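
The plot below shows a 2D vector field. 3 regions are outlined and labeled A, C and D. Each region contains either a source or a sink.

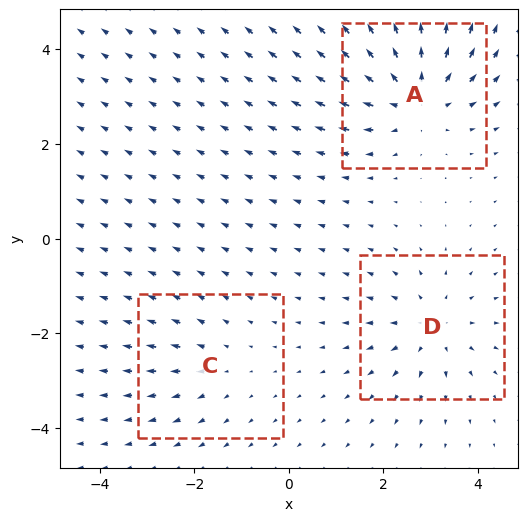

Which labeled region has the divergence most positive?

Divergence at each region's feature centre — A: about +4, C: about +2, D: about +3. Region A is most positive.

A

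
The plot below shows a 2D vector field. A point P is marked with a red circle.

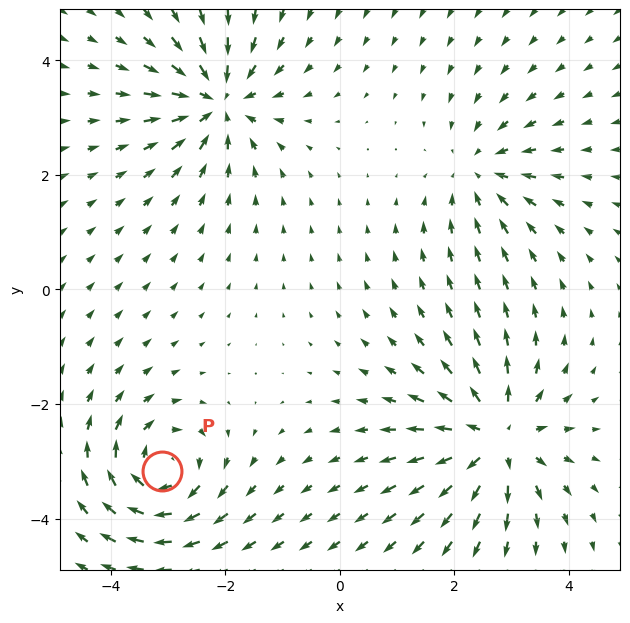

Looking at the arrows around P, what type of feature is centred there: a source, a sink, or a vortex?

vortex

At P (-3.1, -3.2) the arrows circulate clockwise. Divergence ≈0, curl about -5 — near-zero divergence with nonzero curl is a vortex.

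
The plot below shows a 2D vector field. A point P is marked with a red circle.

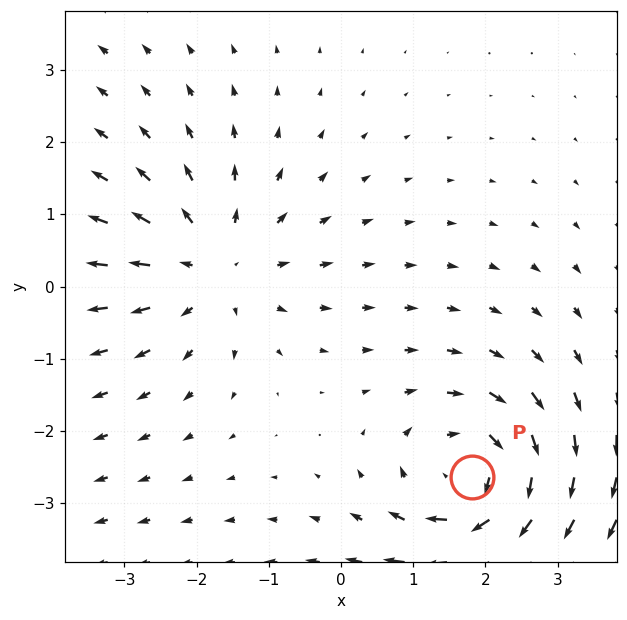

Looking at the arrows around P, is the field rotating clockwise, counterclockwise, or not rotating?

clockwise

Near P at (1.8, -2.6) the arrows circulate clockwise. The curl (z-component) there is about -4; negative curl means clockwise rotation.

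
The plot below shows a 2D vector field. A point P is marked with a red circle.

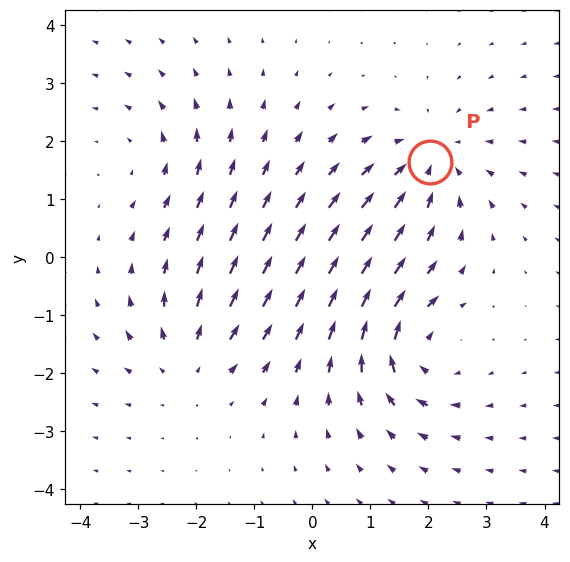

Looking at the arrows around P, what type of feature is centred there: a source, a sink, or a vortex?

sink

At P (2.0, 1.6) the arrows converge inward. Divergence about -5, curl ≈0 — negative divergence with near-zero curl is a sink.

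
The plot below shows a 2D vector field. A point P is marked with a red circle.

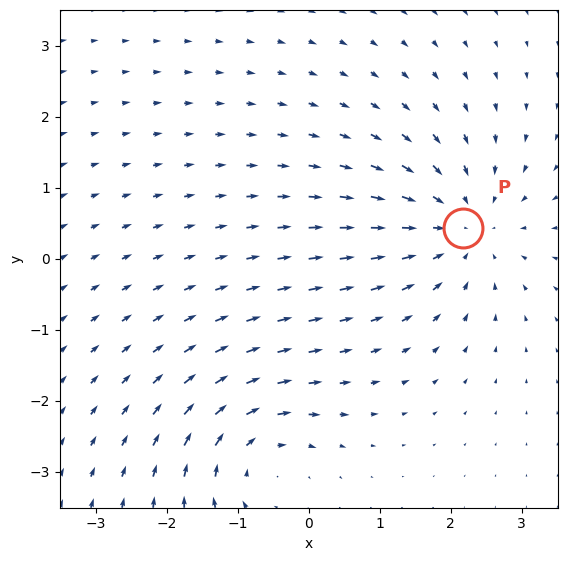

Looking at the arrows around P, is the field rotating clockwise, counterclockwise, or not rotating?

Near P at (2.2, 0.4) the arrows show no circulation. The curl there is ≈0.

not rotating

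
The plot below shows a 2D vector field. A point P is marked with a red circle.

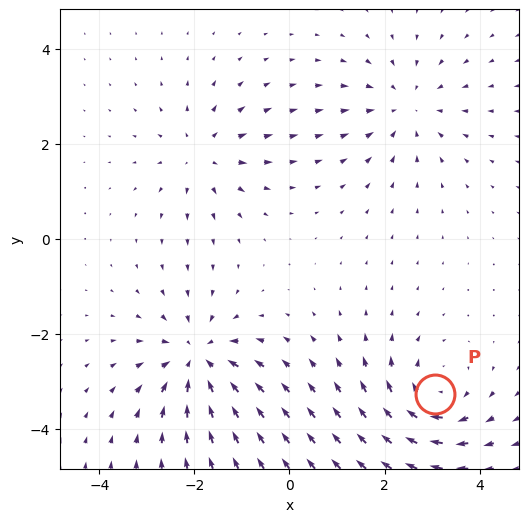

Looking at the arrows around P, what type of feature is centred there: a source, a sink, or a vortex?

vortex

At P (3.1, -3.3) the arrows circulate clockwise. Divergence ≈0, curl about -5 — near-zero divergence with nonzero curl is a vortex.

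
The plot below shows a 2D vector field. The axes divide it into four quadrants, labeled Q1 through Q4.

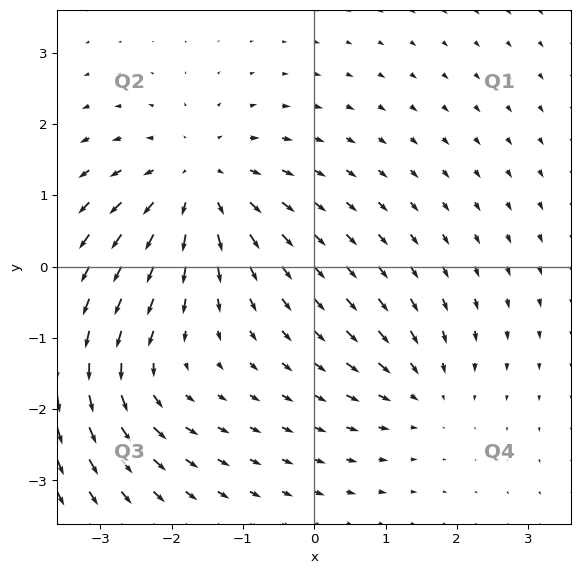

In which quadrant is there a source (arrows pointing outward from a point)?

The source sits at approximately (-1.6, 1.2), which lies in quadrant Q2. The divergence there is about +4, positive as expected for a source.

Q2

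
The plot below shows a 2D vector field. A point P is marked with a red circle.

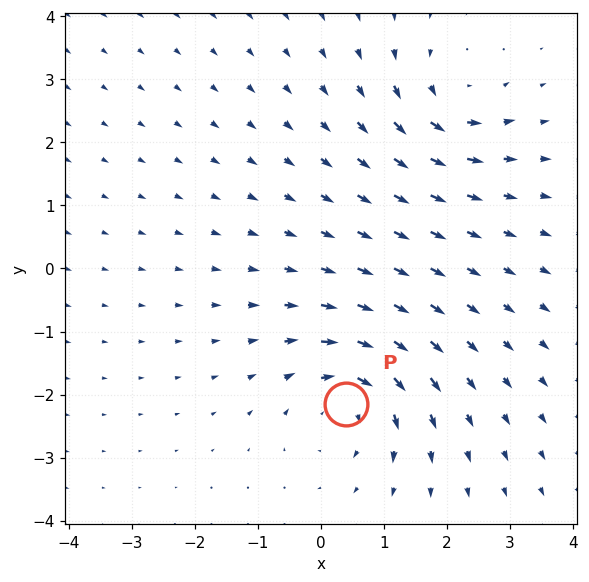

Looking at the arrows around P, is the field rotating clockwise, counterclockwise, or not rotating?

clockwise

Near P at (0.4, -2.2) the arrows circulate clockwise. The curl (z-component) there is about -4; negative curl means clockwise rotation.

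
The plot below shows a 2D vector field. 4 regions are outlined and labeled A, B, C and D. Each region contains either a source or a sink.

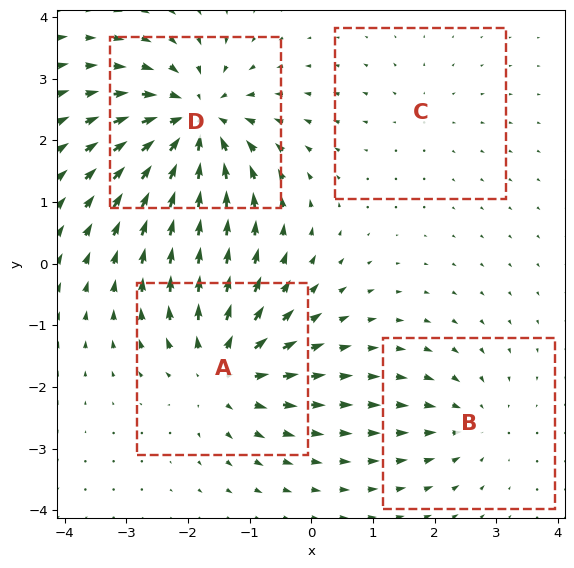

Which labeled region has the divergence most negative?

D

Divergence at each region's feature centre — A: about +6, B: about -3, C: about +2, D: about -8. Region D is most negative.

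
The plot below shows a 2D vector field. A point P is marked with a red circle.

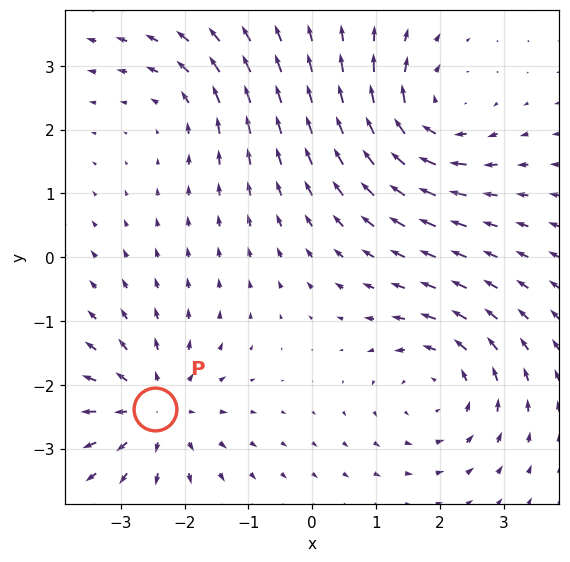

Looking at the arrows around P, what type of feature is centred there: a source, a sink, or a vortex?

source

At P (-2.5, -2.4) the arrows spread outward. Divergence about +5, curl ≈0 — positive divergence with near-zero curl is a source.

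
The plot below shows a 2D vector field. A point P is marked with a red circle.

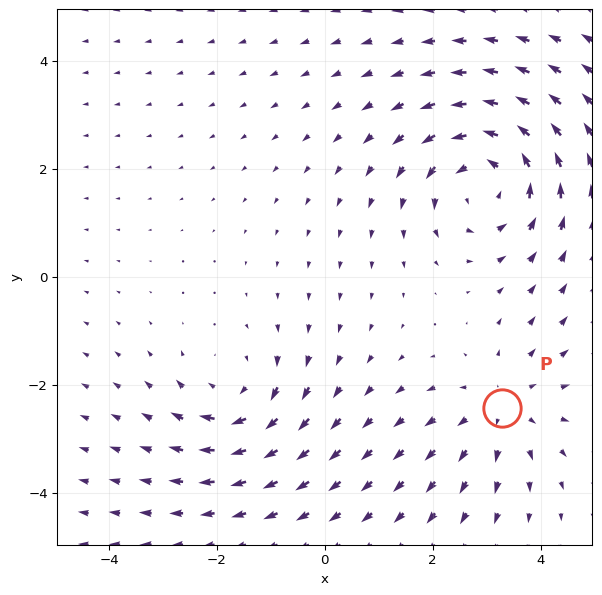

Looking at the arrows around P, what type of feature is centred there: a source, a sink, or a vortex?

source

At P (3.3, -2.4) the arrows spread outward. Divergence about +2, curl ≈0 — positive divergence with near-zero curl is a source.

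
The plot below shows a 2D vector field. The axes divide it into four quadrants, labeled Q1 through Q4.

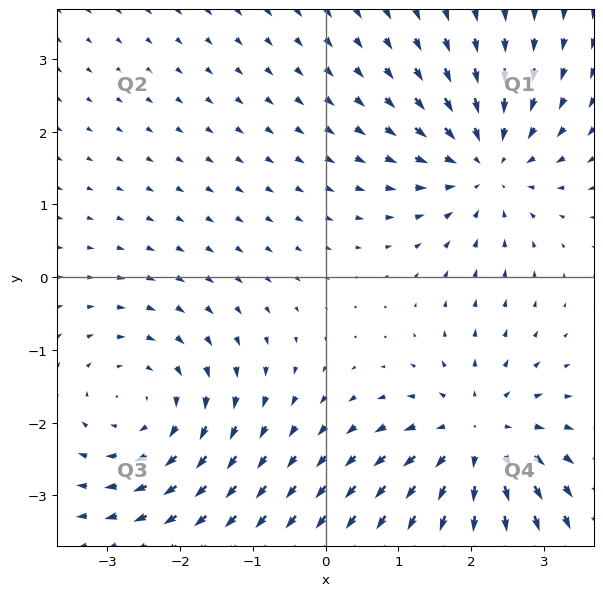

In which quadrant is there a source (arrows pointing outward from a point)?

Q4

The source sits at approximately (2.1, -2.2), which lies in quadrant Q4. The divergence there is about +5, positive as expected for a source.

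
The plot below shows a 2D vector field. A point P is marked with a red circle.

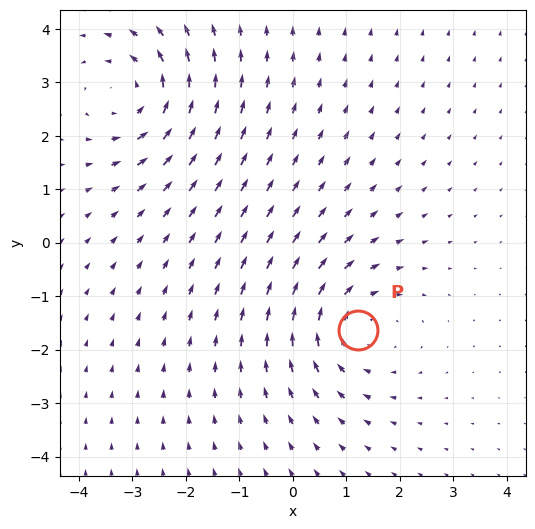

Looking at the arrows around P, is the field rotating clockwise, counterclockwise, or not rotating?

clockwise

Near P at (1.2, -1.6) the arrows circulate clockwise. The curl (z-component) there is about -3; negative curl means clockwise rotation.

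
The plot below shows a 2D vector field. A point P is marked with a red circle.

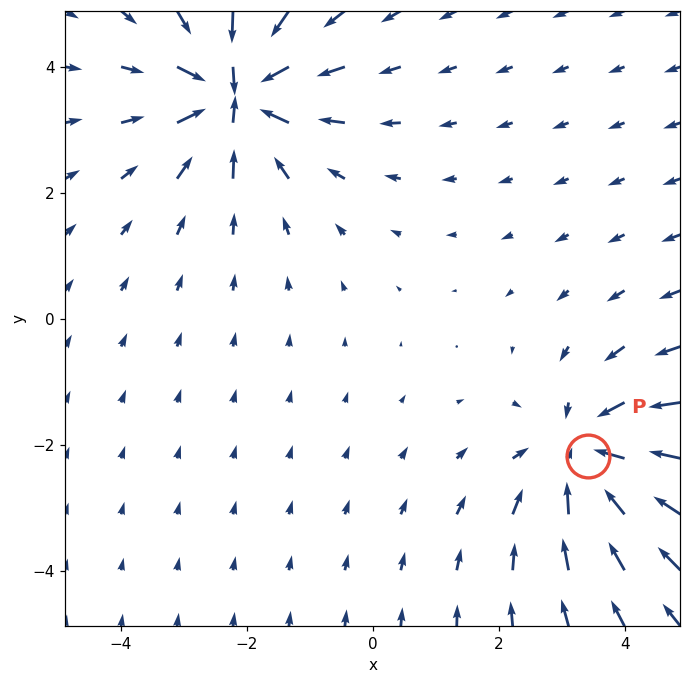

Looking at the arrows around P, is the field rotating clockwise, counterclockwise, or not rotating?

not rotating

Near P at (3.4, -2.2) the arrows show no circulation. The curl there is ≈0.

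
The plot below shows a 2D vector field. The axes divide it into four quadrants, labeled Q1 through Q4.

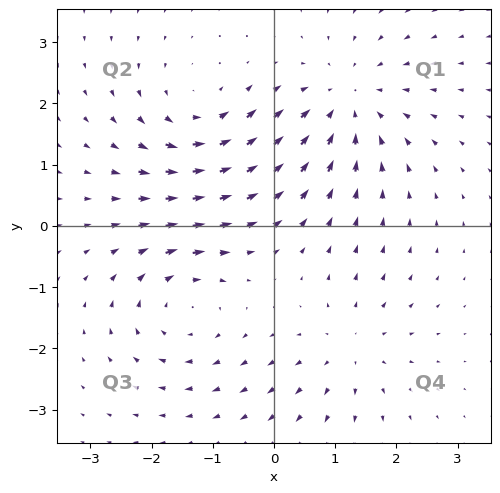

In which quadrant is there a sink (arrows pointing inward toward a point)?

Q1

The sink sits at approximately (1.2, 2.0), which lies in quadrant Q1. The divergence there is about -3, negative as expected for a sink.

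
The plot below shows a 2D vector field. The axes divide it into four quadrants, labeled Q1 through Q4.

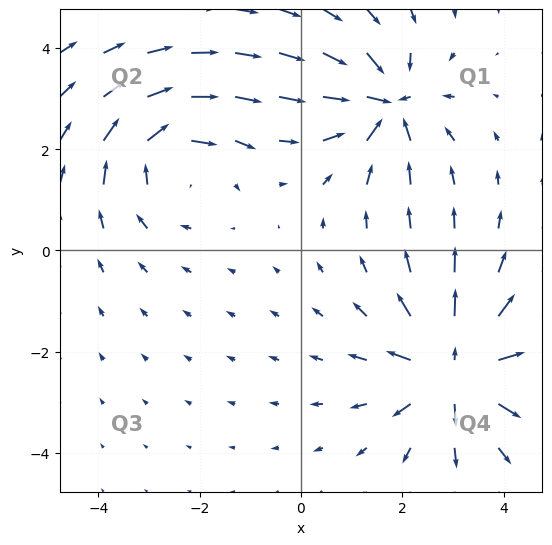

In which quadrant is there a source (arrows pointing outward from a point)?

The source sits at approximately (3.1, -2.3), which lies in quadrant Q4. The divergence there is about +5, positive as expected for a source.

Q4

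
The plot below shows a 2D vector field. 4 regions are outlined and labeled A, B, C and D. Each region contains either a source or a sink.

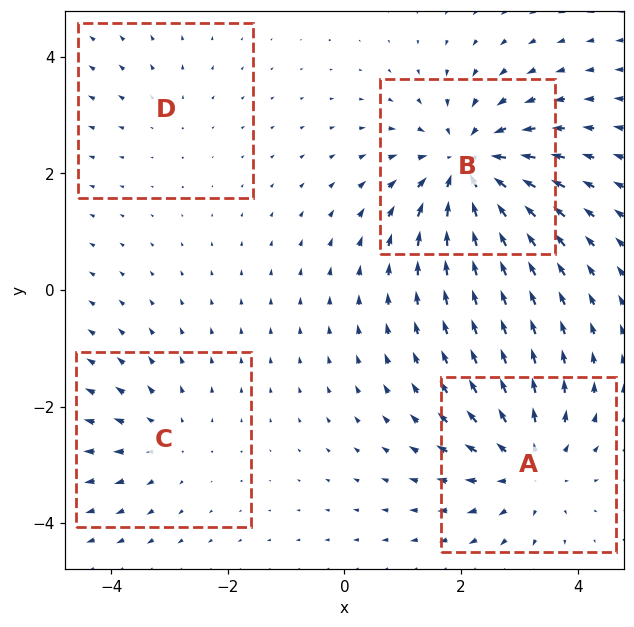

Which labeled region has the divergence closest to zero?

Divergence at each region's feature centre — A: about +5, B: about -7, C: about +3, D: about +2. Region D is closest to zero.

D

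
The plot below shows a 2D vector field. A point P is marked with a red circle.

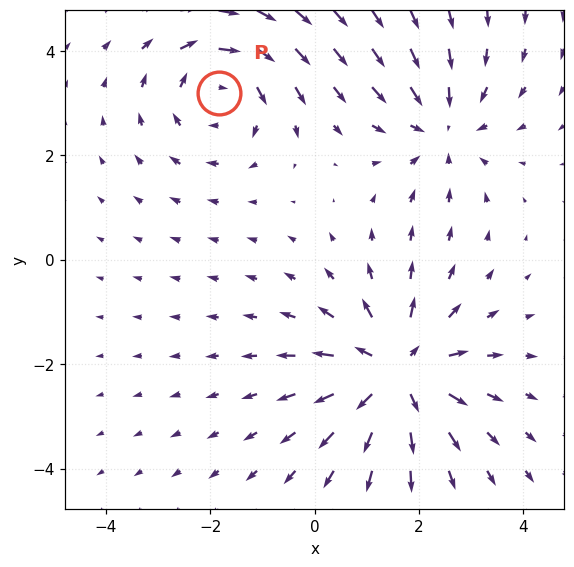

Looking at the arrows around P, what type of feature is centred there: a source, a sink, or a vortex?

At P (-1.8, 3.2) the arrows circulate clockwise. Divergence ≈0, curl about -3 — near-zero divergence with nonzero curl is a vortex.

vortex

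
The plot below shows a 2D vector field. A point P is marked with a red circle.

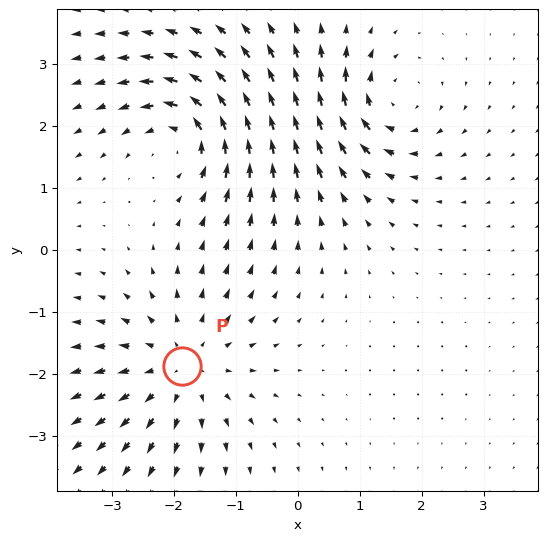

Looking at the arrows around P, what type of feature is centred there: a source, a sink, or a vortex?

source

At P (-1.9, -1.9) the arrows spread outward. Divergence about +4, curl ≈0 — positive divergence with near-zero curl is a source.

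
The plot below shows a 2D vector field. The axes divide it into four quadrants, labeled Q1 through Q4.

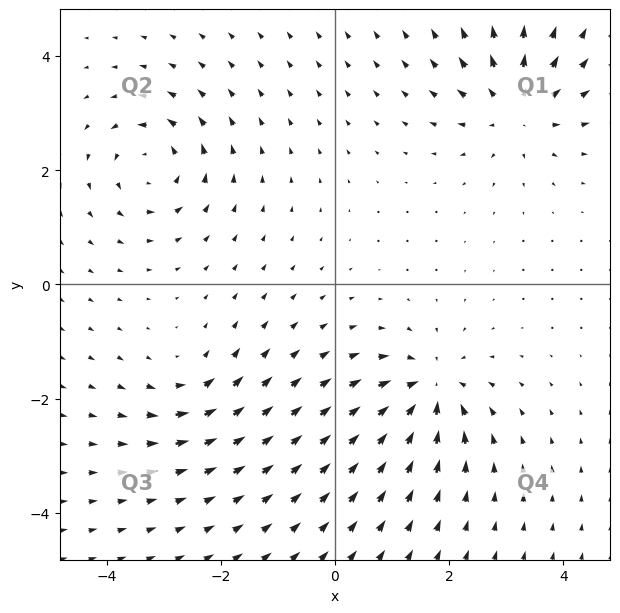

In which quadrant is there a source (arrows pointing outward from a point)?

The source sits at approximately (3.2, 3.1), which lies in quadrant Q1. The divergence there is about +5, positive as expected for a source.

Q1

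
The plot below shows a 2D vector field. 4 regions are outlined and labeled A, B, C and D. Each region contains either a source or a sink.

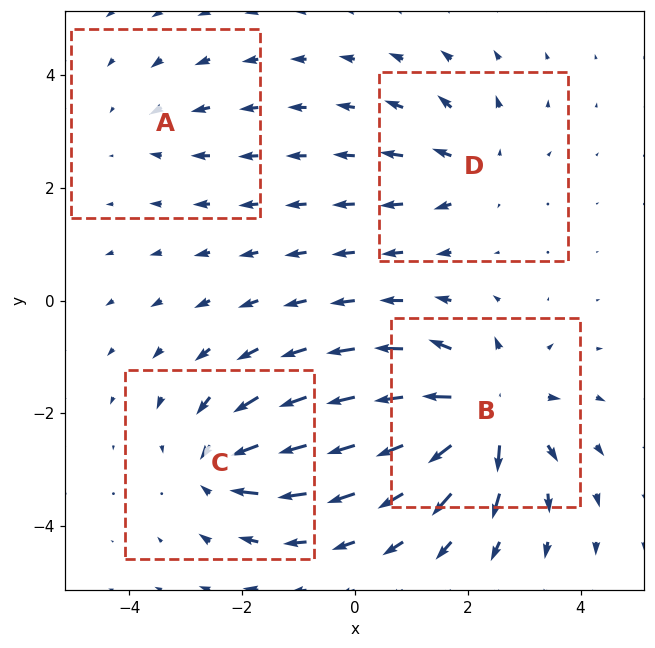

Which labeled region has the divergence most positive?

B

Divergence at each region's feature centre — A: about -2, B: about +8, C: about -6, D: about +4. Region B is most positive.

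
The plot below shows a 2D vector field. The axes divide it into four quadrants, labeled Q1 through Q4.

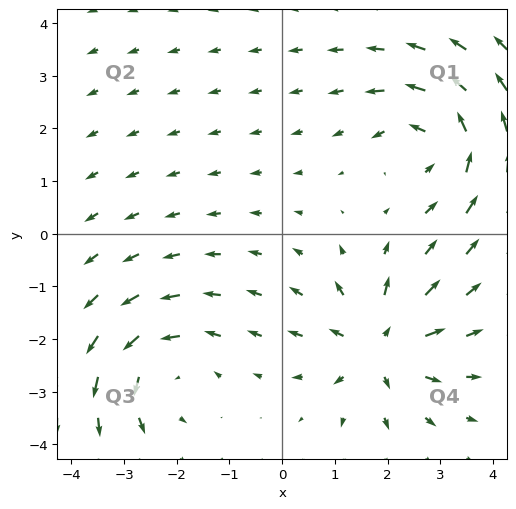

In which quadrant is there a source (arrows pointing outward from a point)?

The source sits at approximately (1.8, -2.1), which lies in quadrant Q4. The divergence there is about +6, positive as expected for a source.

Q4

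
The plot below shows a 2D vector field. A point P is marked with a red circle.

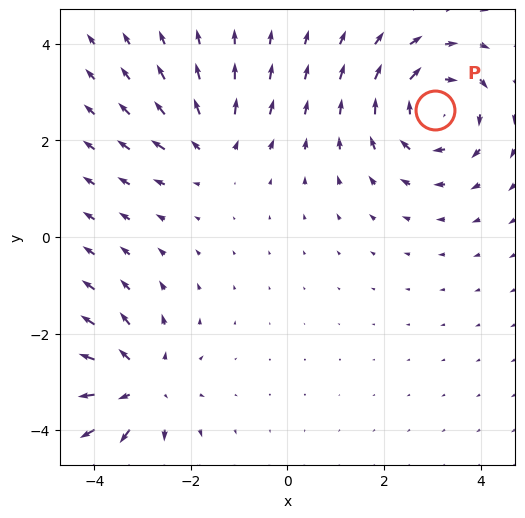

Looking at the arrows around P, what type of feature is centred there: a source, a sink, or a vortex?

vortex

At P (3.1, 2.6) the arrows circulate clockwise. Divergence ≈0, curl about -5 — near-zero divergence with nonzero curl is a vortex.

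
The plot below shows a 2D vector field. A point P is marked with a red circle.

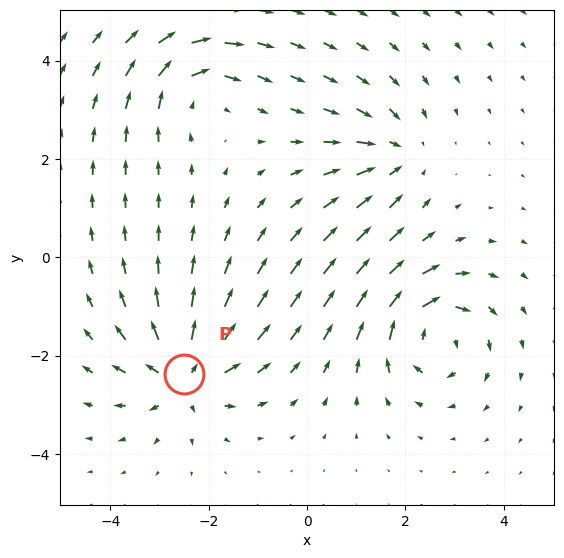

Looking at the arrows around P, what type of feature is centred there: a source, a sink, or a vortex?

At P (-2.5, -2.4) the arrows spread outward. Divergence about +7, curl ≈0 — positive divergence with near-zero curl is a source.

source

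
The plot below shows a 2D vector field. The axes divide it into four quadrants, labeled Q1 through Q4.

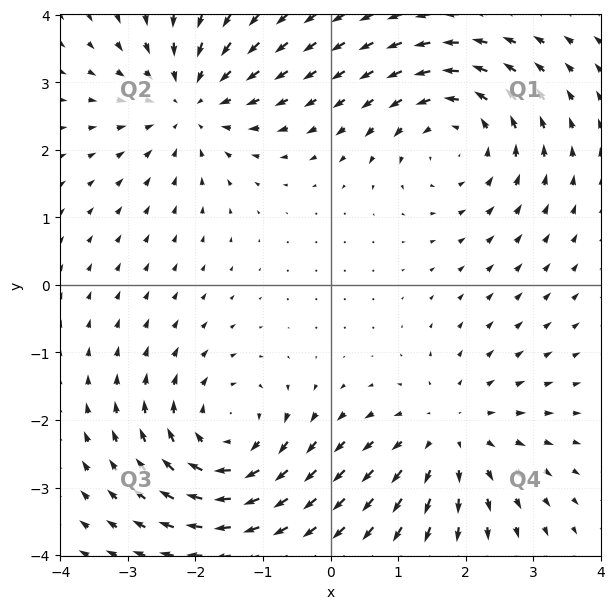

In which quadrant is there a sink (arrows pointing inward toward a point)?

Q2

The sink sits at approximately (-2.1, 2.7), which lies in quadrant Q2. The divergence there is about -4, negative as expected for a sink.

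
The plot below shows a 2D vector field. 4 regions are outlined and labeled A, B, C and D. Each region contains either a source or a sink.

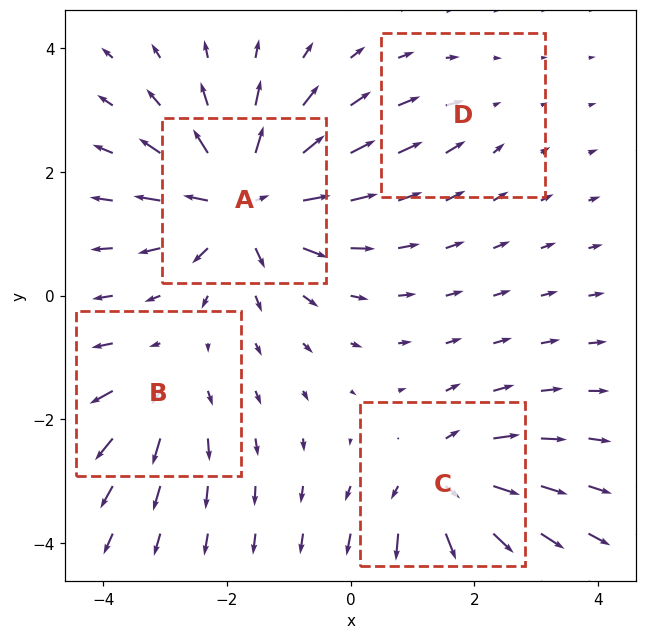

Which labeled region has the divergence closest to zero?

D

Divergence at each region's feature centre — A: about +9, B: about +4, C: about +6, D: about -2. Region D is closest to zero.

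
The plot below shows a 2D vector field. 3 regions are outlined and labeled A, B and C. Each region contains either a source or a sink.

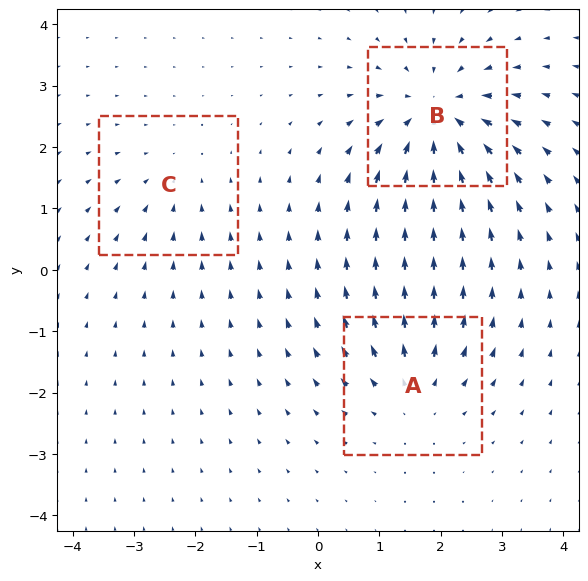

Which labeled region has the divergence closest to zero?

C

Divergence at each region's feature centre — A: about +3, B: about -5, C: about -2. Region C is closest to zero.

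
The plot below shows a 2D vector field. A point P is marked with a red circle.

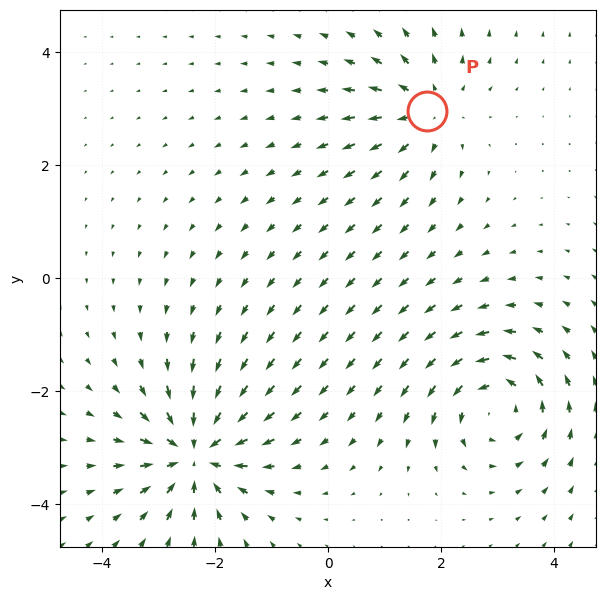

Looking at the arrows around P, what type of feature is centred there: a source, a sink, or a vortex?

source

At P (1.8, 3.0) the arrows spread outward. Divergence about +3, curl ≈0 — positive divergence with near-zero curl is a source.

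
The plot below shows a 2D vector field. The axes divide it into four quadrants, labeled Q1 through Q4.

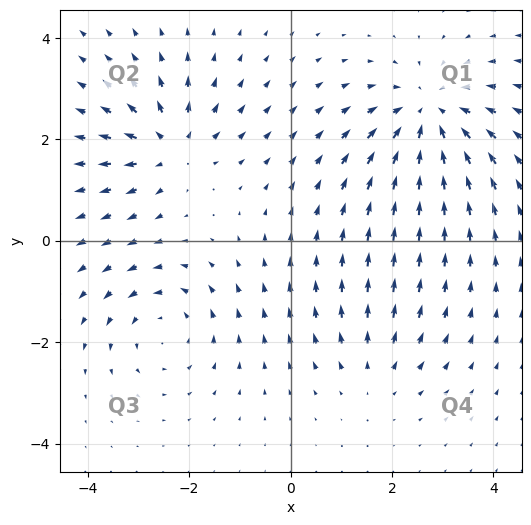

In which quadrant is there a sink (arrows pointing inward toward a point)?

The sink sits at approximately (2.7, 2.5), which lies in quadrant Q1. The divergence there is about -5, negative as expected for a sink.

Q1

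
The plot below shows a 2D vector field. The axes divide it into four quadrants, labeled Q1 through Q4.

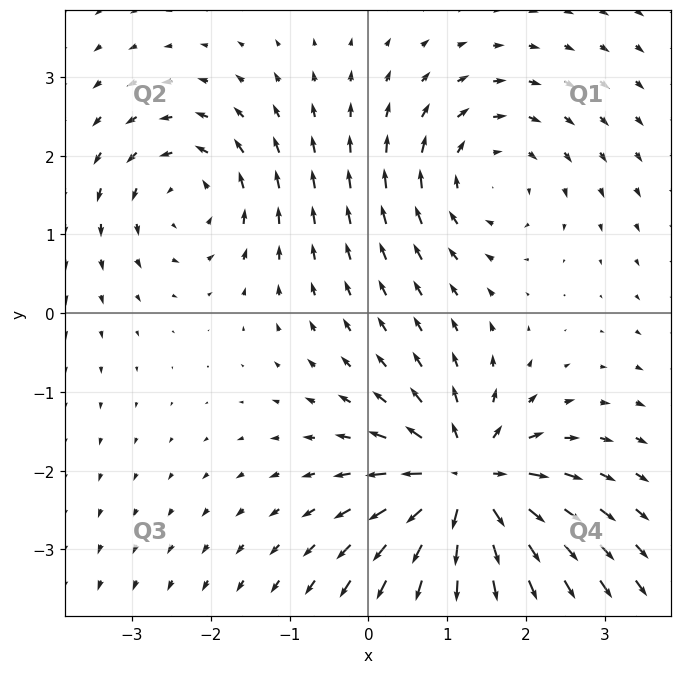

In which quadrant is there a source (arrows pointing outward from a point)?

The source sits at approximately (1.2, -2.2), which lies in quadrant Q4. The divergence there is about +6, positive as expected for a source.

Q4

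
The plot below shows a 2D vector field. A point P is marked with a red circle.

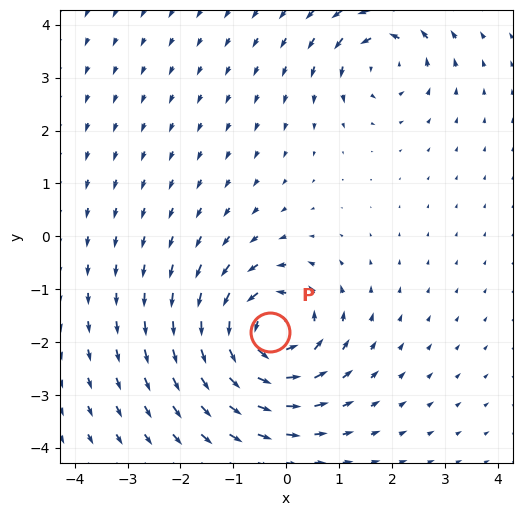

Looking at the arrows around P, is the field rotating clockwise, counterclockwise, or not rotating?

counterclockwise

Near P at (-0.3, -1.8) the arrows circulate counterclockwise. The curl (z-component) there is about +5; positive curl means counterclockwise rotation.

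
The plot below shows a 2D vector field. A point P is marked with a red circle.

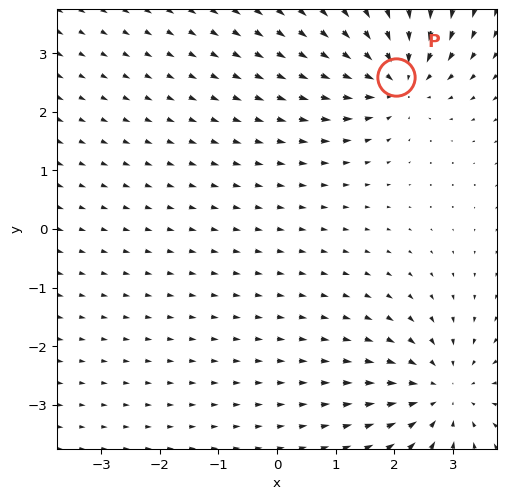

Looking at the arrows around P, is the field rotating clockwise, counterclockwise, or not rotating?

Near P at (2.0, 2.6) the arrows show no circulation. The curl there is ≈0.

not rotating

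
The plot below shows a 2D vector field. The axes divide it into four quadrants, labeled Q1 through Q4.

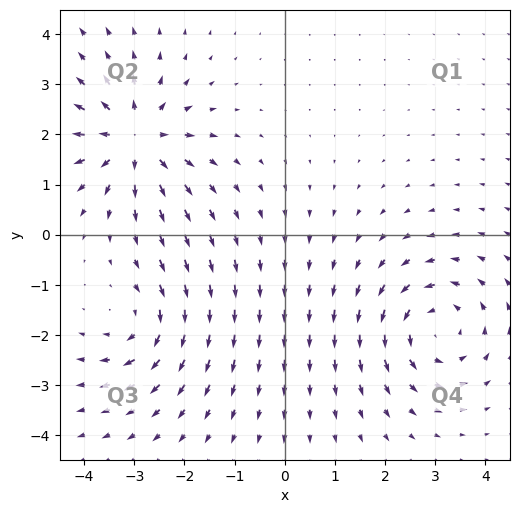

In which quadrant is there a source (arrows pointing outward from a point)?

The source sits at approximately (-3.0, 1.9), which lies in quadrant Q2. The divergence there is about +5, positive as expected for a source.

Q2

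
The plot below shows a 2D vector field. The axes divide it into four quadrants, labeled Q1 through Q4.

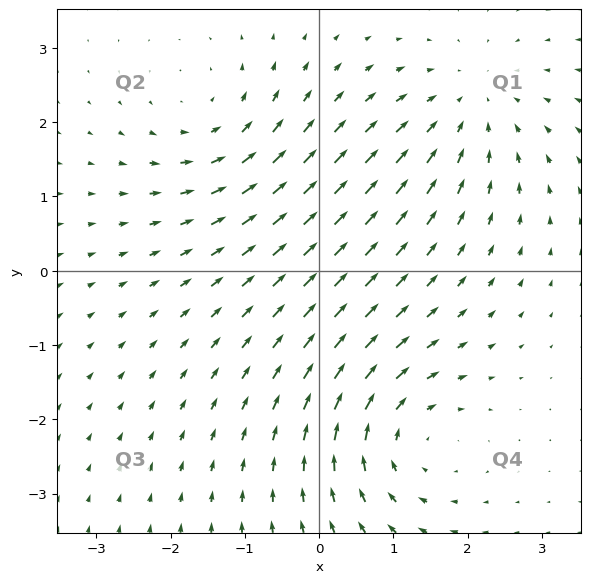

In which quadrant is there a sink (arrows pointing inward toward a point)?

The sink sits at approximately (2.0, 2.2), which lies in quadrant Q1. The divergence there is about -3, negative as expected for a sink.

Q1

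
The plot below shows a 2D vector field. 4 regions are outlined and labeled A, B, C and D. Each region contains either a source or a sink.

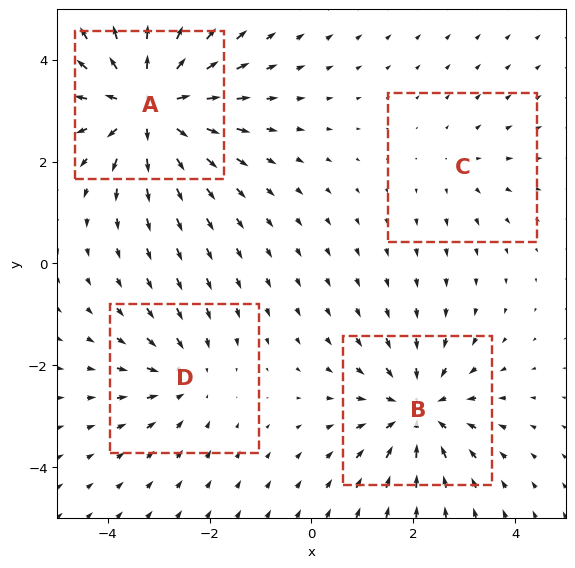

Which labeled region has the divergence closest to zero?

C

Divergence at each region's feature centre — A: about +6, B: about -5, C: about +2, D: about -3. Region C is closest to zero.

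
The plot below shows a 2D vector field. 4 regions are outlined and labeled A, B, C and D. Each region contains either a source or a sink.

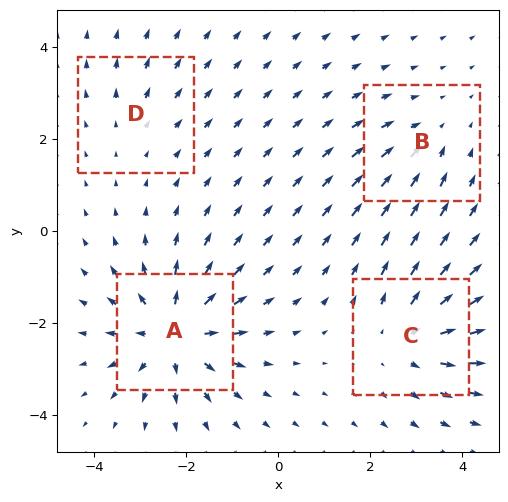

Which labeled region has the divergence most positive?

Divergence at each region's feature centre — A: about +7, B: about -3, C: about +5, D: about +2. Region A is most positive.

A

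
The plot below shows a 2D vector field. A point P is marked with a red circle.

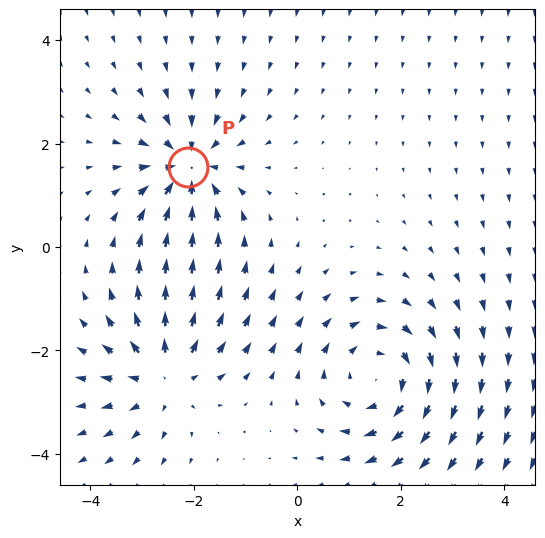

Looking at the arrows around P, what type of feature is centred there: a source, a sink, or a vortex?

sink

At P (-2.1, 1.5) the arrows converge inward. Divergence about -4, curl ≈0 — negative divergence with near-zero curl is a sink.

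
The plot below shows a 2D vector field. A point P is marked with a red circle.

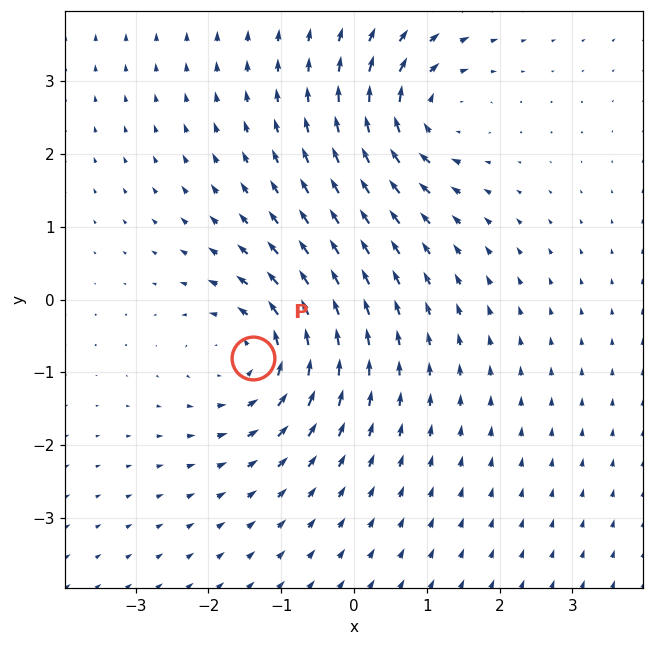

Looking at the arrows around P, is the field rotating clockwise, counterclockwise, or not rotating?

Near P at (-1.4, -0.8) the arrows circulate counterclockwise. The curl (z-component) there is about +5; positive curl means counterclockwise rotation.

counterclockwise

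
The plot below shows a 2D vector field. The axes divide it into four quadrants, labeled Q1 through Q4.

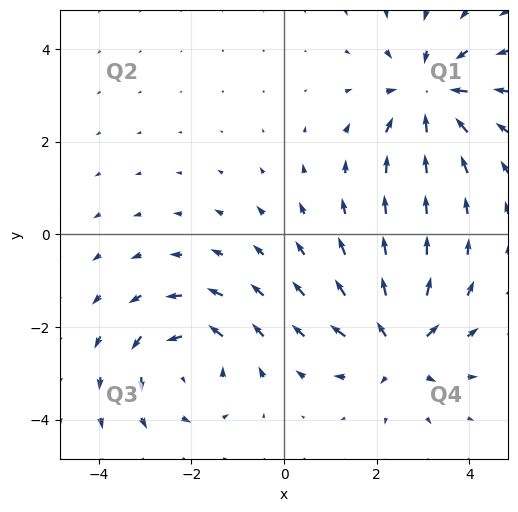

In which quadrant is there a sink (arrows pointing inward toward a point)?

The sink sits at approximately (3.1, 3.0), which lies in quadrant Q1. The divergence there is about -4, negative as expected for a sink.

Q1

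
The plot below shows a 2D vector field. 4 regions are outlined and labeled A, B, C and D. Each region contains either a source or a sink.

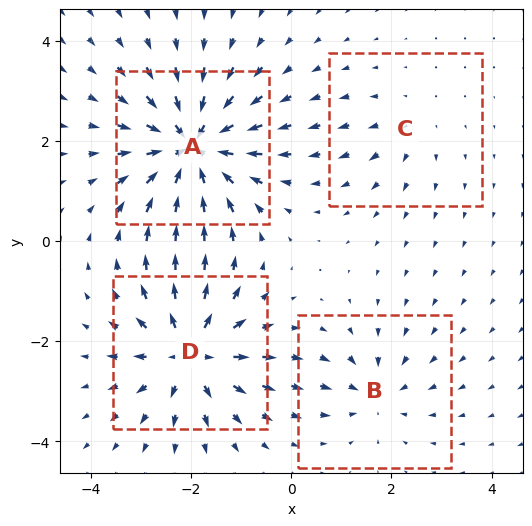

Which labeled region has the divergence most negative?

A

Divergence at each region's feature centre — A: about -7, B: about -3, C: about +2, D: about +6. Region A is most negative.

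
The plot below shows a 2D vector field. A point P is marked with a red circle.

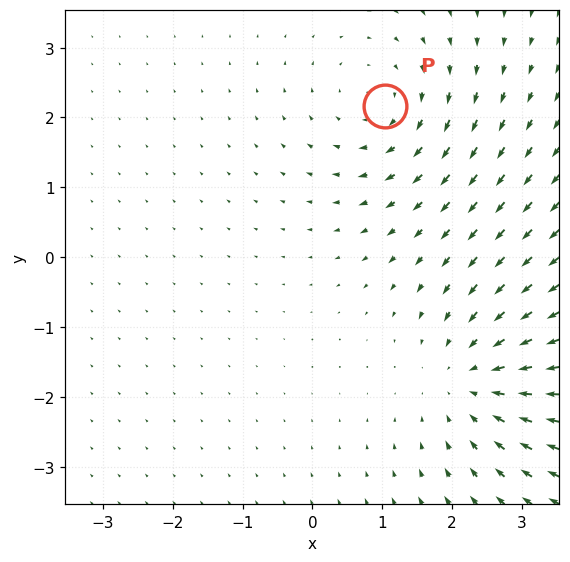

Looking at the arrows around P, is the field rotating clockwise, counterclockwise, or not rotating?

clockwise

Near P at (1.0, 2.2) the arrows circulate clockwise. The curl (z-component) there is about -3; negative curl means clockwise rotation.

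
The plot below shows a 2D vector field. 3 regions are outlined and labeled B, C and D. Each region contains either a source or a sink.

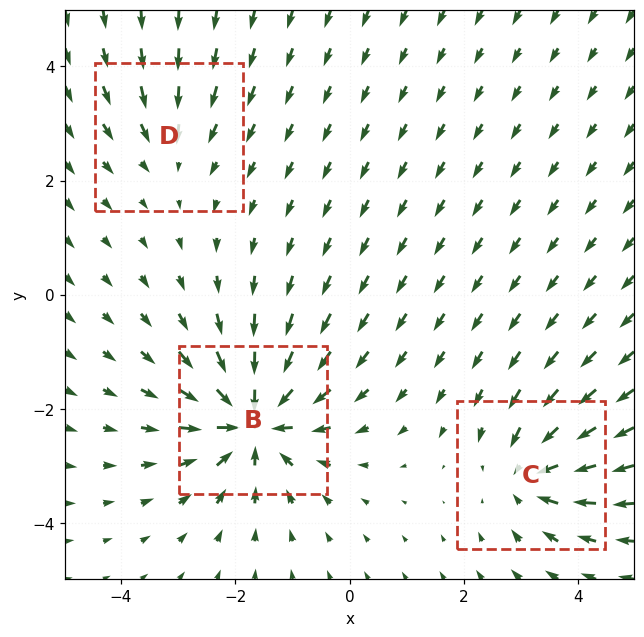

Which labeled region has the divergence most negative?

B

Divergence at each region's feature centre — B: about -6, C: about -4, D: about -2. Region B is most negative.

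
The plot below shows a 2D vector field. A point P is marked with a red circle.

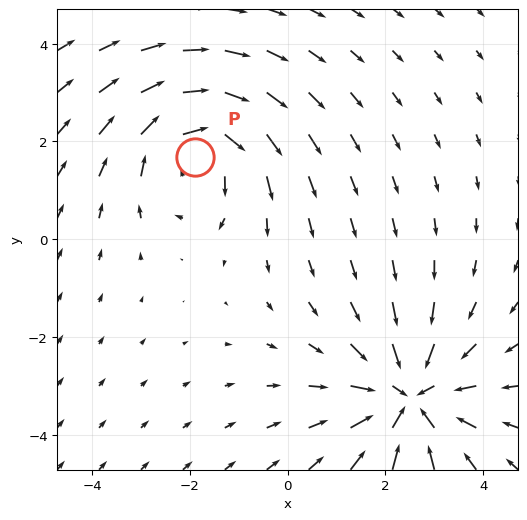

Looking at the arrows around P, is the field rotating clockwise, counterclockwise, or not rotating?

Near P at (-1.9, 1.7) the arrows circulate clockwise. The curl (z-component) there is about -4; negative curl means clockwise rotation.

clockwise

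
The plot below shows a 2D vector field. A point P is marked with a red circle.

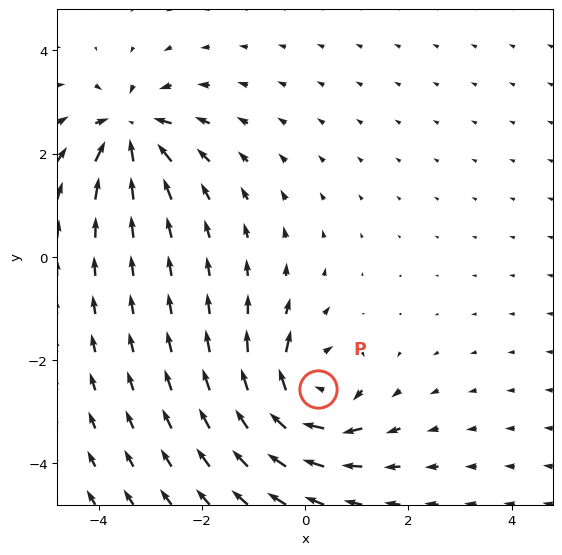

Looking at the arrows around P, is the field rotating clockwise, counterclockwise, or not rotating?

Near P at (0.3, -2.6) the arrows circulate clockwise. The curl (z-component) there is about -5; negative curl means clockwise rotation.

clockwise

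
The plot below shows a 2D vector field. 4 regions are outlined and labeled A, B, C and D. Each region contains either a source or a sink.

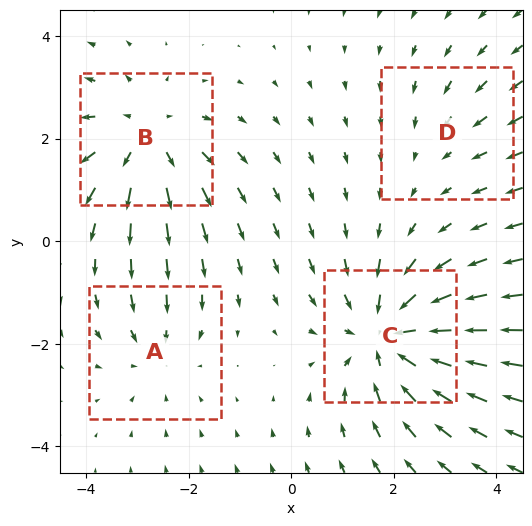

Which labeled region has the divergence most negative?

C

Divergence at each region's feature centre — A: about -3, B: about +4, C: about -5, D: about -2. Region C is most negative.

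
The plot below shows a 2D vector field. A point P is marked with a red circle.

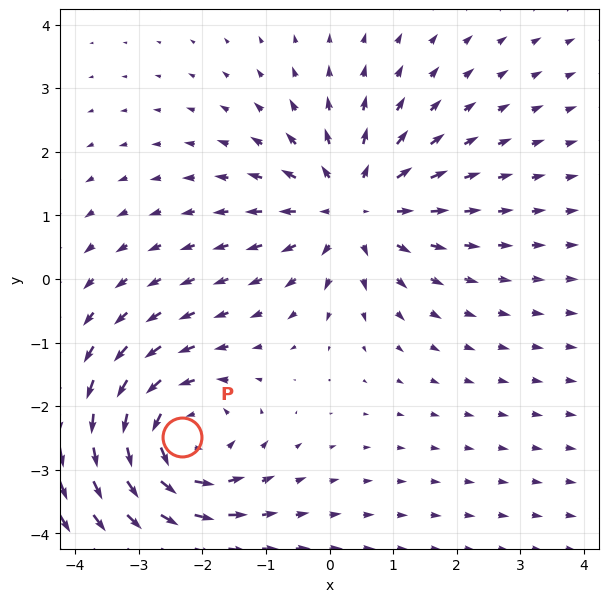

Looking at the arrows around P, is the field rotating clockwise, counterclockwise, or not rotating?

Near P at (-2.3, -2.5) the arrows circulate counterclockwise. The curl (z-component) there is about +3; positive curl means counterclockwise rotation.

counterclockwise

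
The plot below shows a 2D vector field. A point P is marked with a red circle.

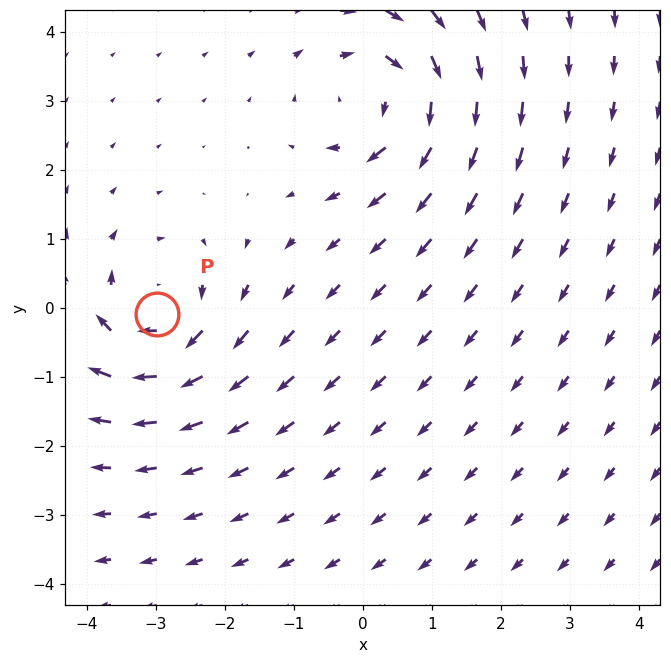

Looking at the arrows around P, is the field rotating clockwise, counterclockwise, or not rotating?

clockwise

Near P at (-3.0, -0.1) the arrows circulate clockwise. The curl (z-component) there is about -4; negative curl means clockwise rotation.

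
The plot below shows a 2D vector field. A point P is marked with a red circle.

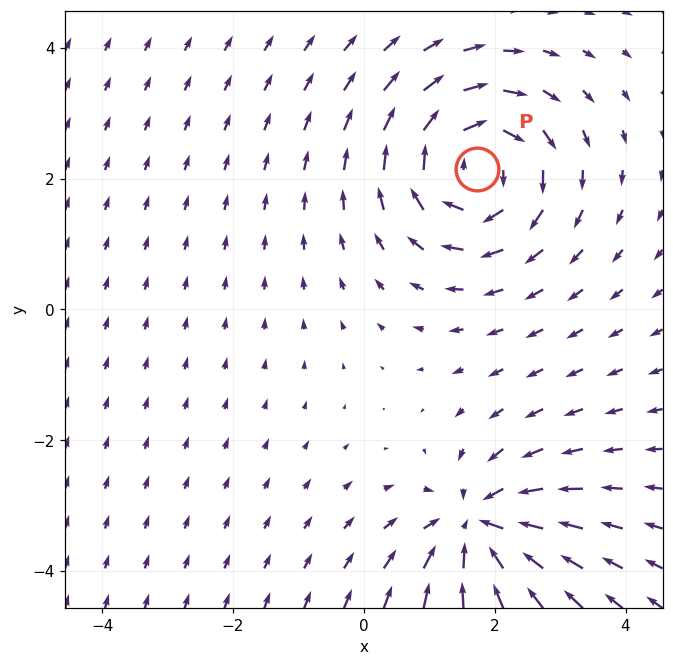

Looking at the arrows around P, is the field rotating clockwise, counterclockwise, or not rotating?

Near P at (1.7, 2.1) the arrows circulate clockwise. The curl (z-component) there is about -3; negative curl means clockwise rotation.

clockwise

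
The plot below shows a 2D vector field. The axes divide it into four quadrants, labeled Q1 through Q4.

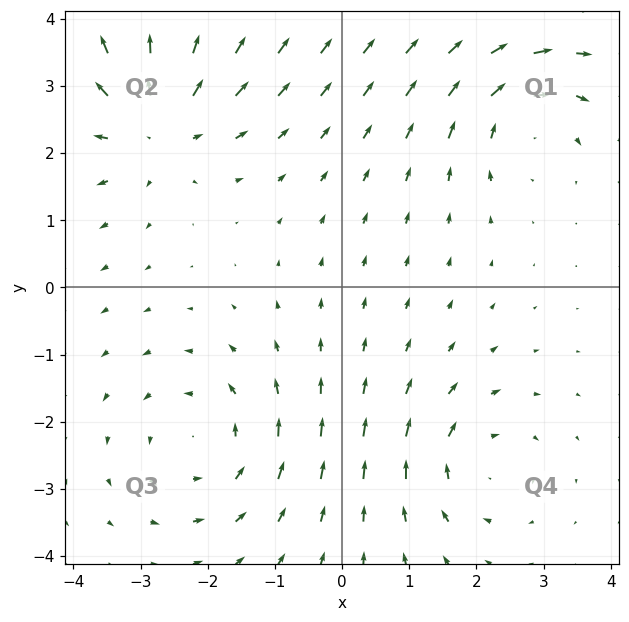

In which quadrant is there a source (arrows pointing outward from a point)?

Q2

The source sits at approximately (-2.8, 2.4), which lies in quadrant Q2. The divergence there is about +4, positive as expected for a source.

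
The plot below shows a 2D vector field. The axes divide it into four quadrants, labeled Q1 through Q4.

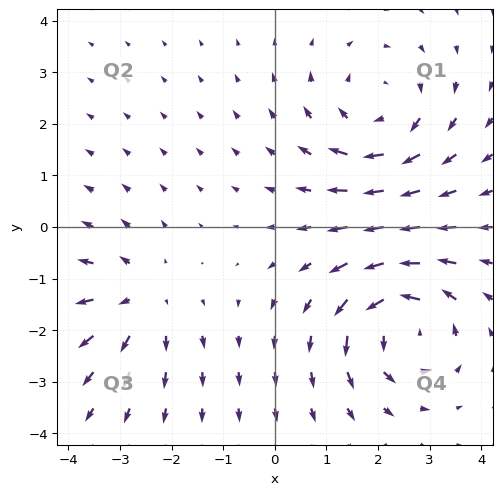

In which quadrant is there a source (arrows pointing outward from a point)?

The source sits at approximately (-2.6, -1.4), which lies in quadrant Q3. The divergence there is about +3, positive as expected for a source.

Q3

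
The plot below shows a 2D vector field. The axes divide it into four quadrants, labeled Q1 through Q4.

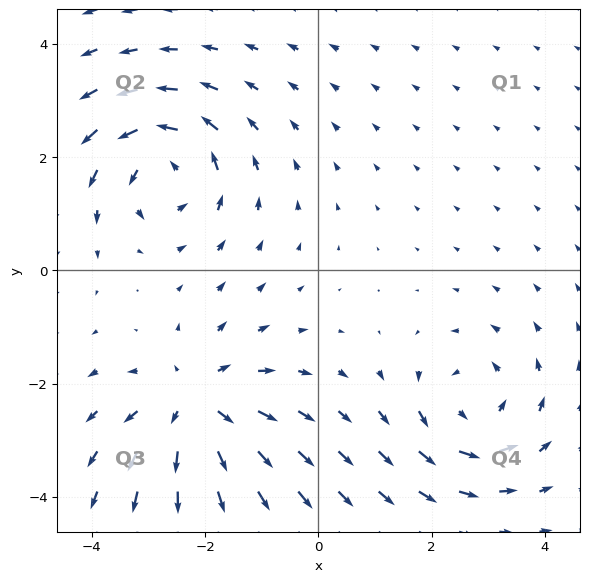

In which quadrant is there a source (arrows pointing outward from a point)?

Q3

The source sits at approximately (-2.2, -2.4), which lies in quadrant Q3. The divergence there is about +5, positive as expected for a source.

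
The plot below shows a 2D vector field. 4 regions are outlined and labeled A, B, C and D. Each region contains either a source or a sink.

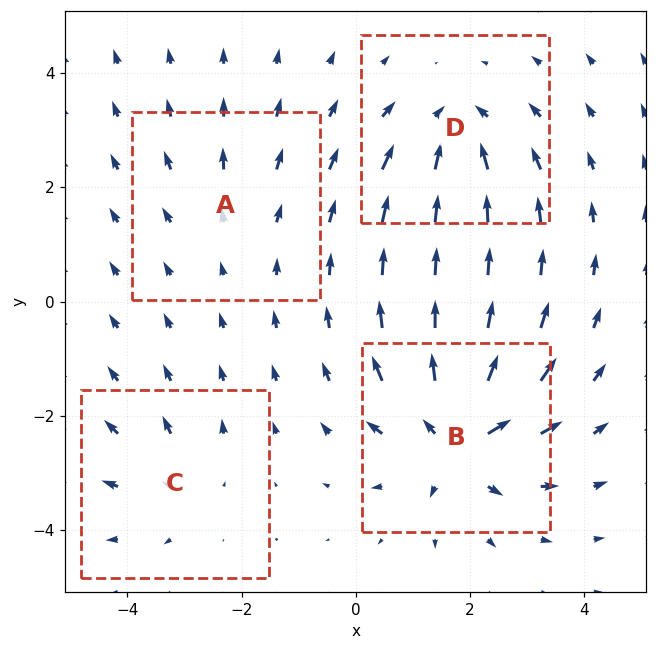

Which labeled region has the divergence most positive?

B

Divergence at each region's feature centre — A: about +2, B: about +8, C: about +4, D: about -6. Region B is most positive.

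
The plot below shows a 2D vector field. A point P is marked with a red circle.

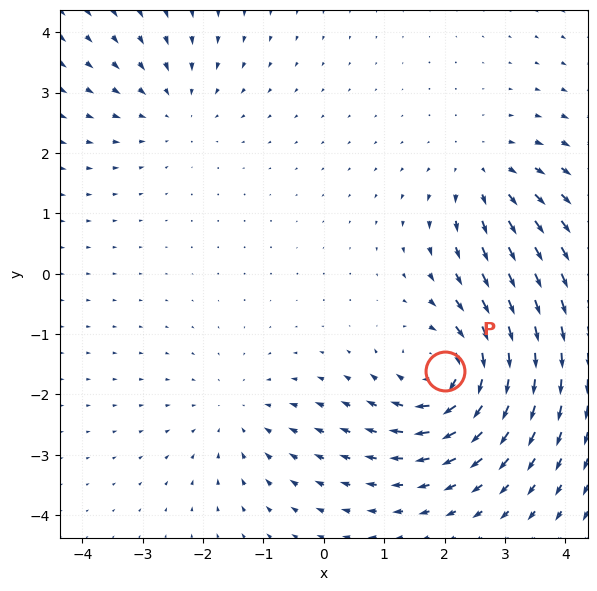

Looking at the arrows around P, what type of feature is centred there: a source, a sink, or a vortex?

vortex

At P (2.0, -1.6) the arrows circulate clockwise. Divergence ≈0, curl about -6 — near-zero divergence with nonzero curl is a vortex.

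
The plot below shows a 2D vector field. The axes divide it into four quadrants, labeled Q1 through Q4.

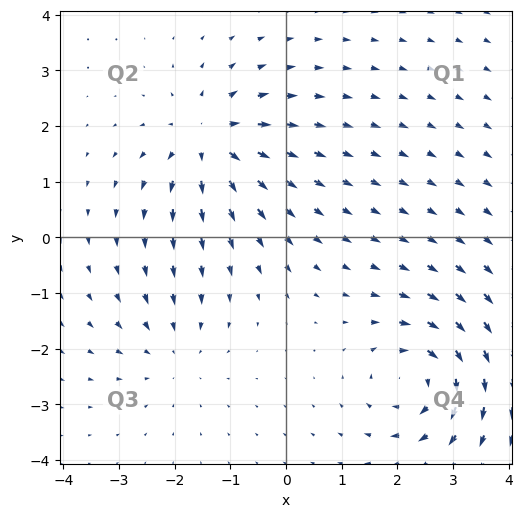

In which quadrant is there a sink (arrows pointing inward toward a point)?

The sink sits at approximately (-2.0, -2.1), which lies in quadrant Q3. The divergence there is about -3, negative as expected for a sink.

Q3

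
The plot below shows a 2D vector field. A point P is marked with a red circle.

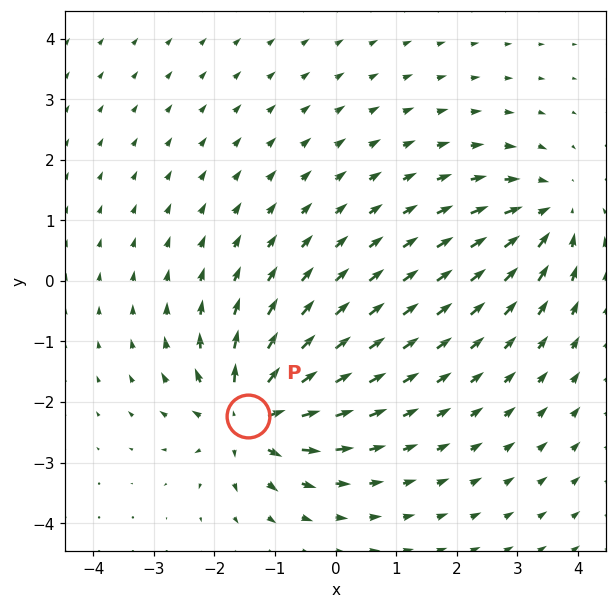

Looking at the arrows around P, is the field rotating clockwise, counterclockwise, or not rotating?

not rotating

Near P at (-1.4, -2.2) the arrows show no circulation. The curl there is ≈0.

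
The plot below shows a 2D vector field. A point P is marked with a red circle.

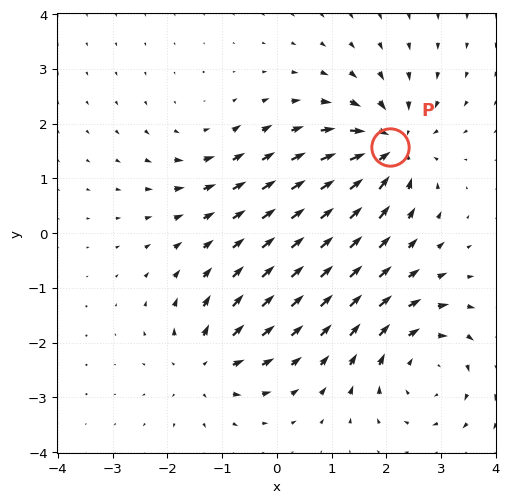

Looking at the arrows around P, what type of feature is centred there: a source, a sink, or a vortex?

sink

At P (2.1, 1.6) the arrows converge inward. Divergence about -7, curl ≈0 — negative divergence with near-zero curl is a sink.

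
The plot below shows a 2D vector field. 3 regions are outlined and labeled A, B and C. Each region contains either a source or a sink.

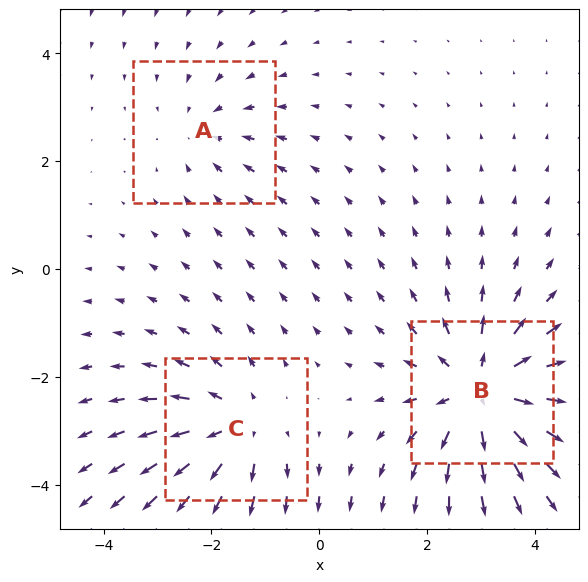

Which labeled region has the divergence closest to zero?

Divergence at each region's feature centre — A: about -2, B: about +5, C: about +3. Region A is closest to zero.

A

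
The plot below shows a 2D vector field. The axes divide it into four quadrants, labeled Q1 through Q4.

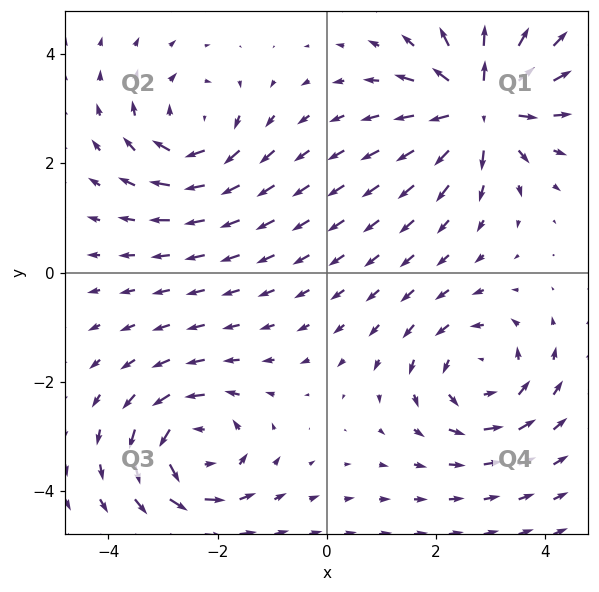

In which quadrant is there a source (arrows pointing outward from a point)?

Q1

The source sits at approximately (2.8, 3.1), which lies in quadrant Q1. The divergence there is about +5, positive as expected for a source.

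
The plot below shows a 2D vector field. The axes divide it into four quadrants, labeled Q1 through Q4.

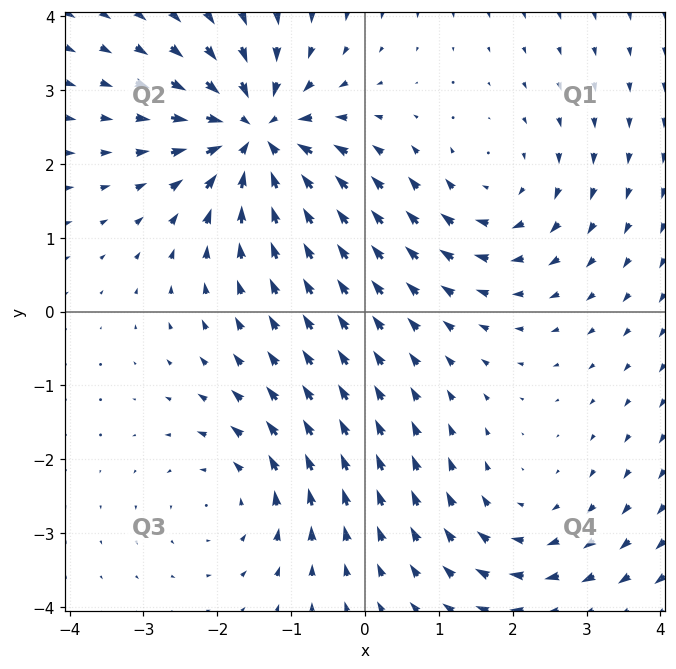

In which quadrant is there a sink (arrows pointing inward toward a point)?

The sink sits at approximately (-1.5, 2.4), which lies in quadrant Q2. The divergence there is about -7, negative as expected for a sink.

Q2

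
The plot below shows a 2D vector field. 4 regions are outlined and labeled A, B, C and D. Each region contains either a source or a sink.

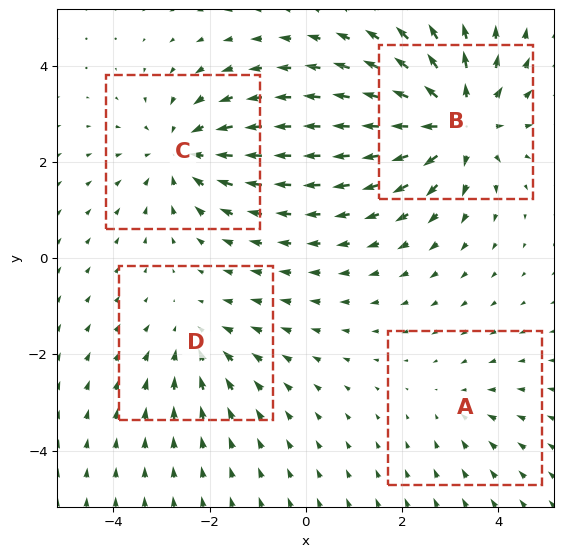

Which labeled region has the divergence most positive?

B

Divergence at each region's feature centre — A: about -2, B: about +6, C: about -4, D: about -3. Region B is most positive.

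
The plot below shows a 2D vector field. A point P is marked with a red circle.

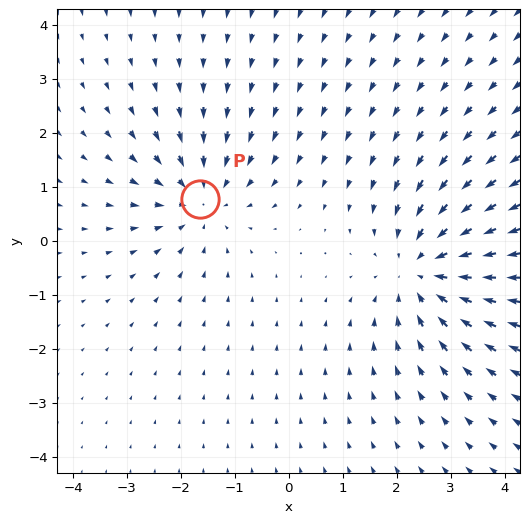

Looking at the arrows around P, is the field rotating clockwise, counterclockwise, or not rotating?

not rotating

Near P at (-1.6, 0.8) the arrows show no circulation. The curl there is ≈0.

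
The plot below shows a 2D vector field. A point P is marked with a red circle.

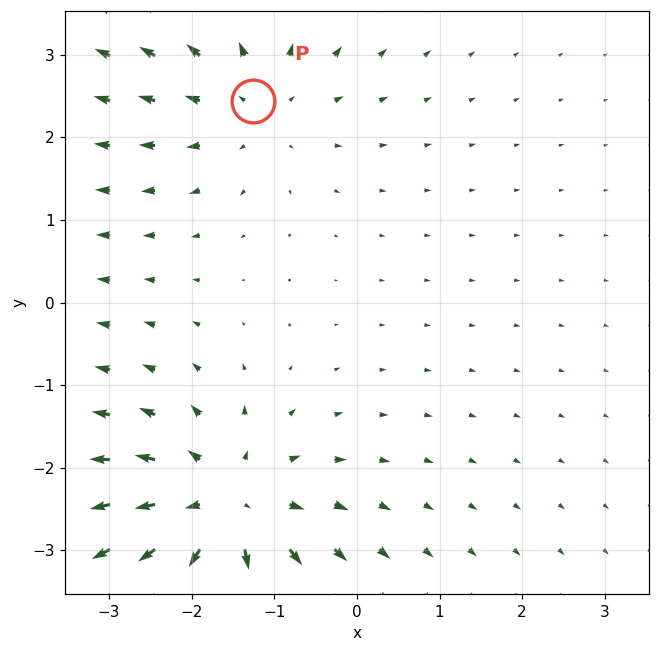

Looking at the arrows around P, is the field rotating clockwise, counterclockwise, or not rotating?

Near P at (-1.3, 2.4) the arrows show no circulation. The curl there is ≈0.

not rotating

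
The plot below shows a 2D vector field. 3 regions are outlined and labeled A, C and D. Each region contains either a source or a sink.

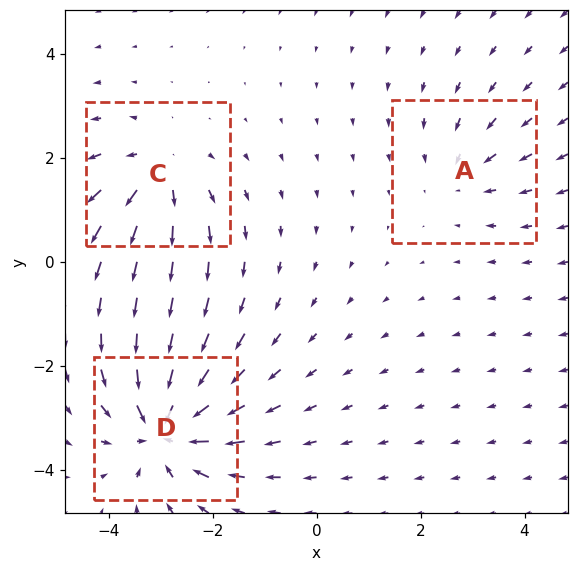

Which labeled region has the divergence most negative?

D

Divergence at each region's feature centre — A: about -2, C: about +4, D: about -6. Region D is most negative.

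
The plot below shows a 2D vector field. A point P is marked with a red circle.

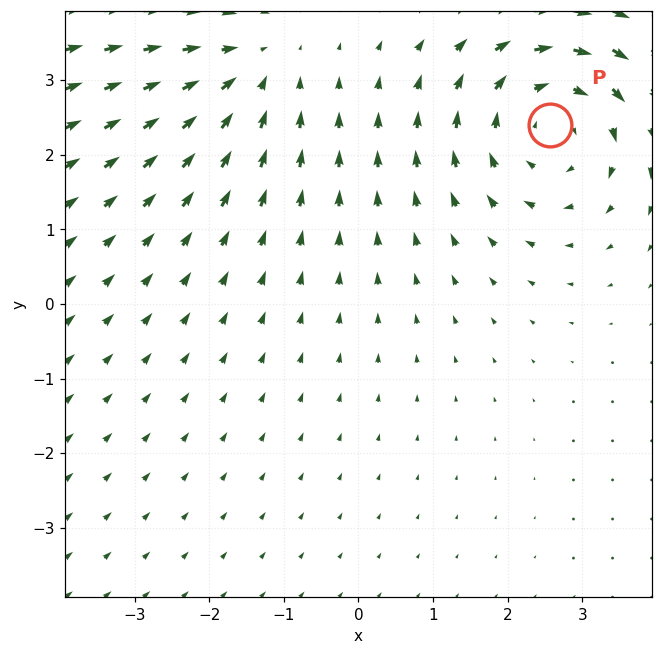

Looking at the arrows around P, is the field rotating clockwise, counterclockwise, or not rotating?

clockwise

Near P at (2.6, 2.4) the arrows circulate clockwise. The curl (z-component) there is about -4; negative curl means clockwise rotation.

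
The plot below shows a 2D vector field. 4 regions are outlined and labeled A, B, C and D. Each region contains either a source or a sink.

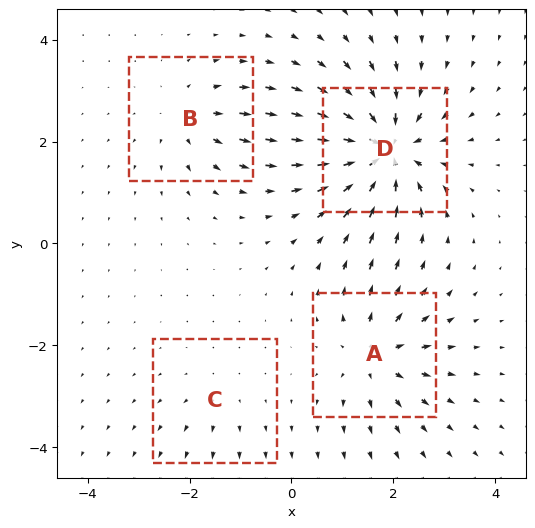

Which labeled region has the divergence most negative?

Divergence at each region's feature centre — A: about +6, B: about +4, C: about +2, D: about -9. Region D is most negative.

D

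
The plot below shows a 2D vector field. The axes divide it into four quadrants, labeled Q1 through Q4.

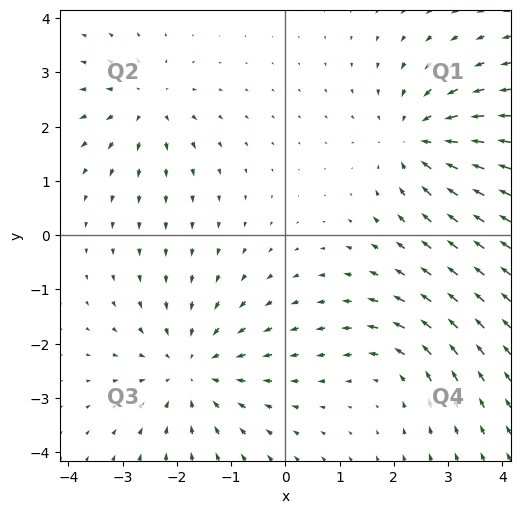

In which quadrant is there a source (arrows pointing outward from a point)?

The source sits at approximately (-2.6, 2.4), which lies in quadrant Q2. The divergence there is about +4, positive as expected for a source.

Q2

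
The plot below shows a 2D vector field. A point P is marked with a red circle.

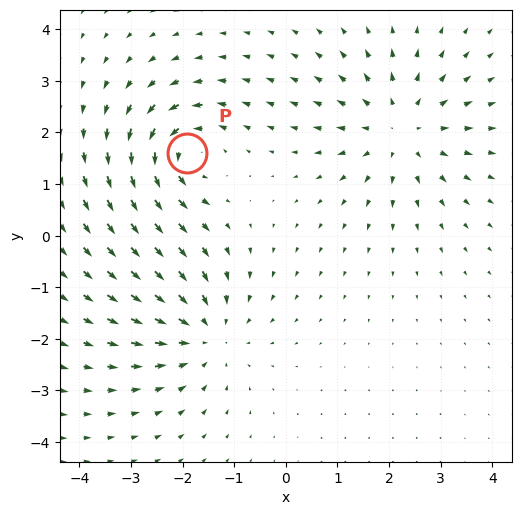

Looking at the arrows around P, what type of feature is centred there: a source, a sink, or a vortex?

vortex

At P (-1.9, 1.6) the arrows circulate counterclockwise. Divergence ≈0, curl about +4 — near-zero divergence with nonzero curl is a vortex.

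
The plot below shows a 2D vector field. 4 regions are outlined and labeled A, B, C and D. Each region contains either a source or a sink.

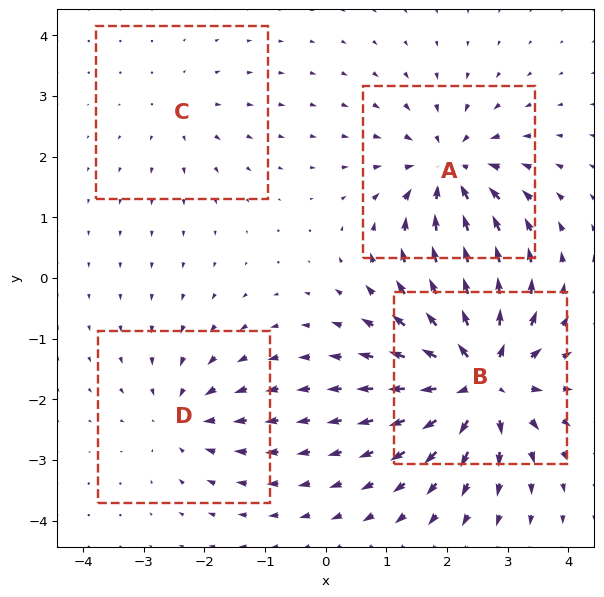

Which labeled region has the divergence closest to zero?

Divergence at each region's feature centre — A: about -6, B: about +9, C: about +2, D: about -4. Region C is closest to zero.

C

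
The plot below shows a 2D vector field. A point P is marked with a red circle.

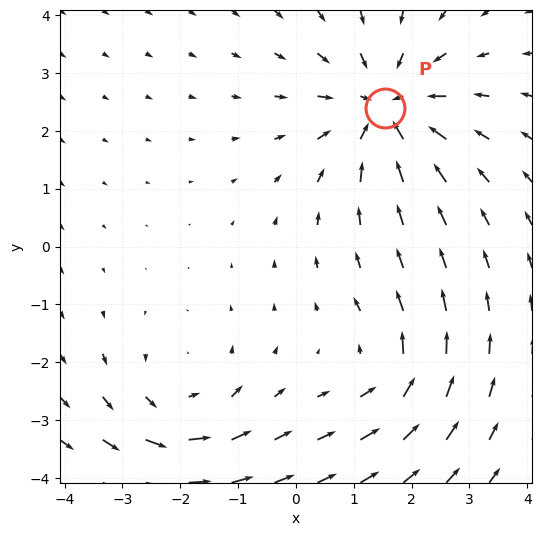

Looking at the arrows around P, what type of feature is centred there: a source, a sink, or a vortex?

At P (1.5, 2.4) the arrows converge inward. Divergence about -4, curl ≈0 — negative divergence with near-zero curl is a sink.

sink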